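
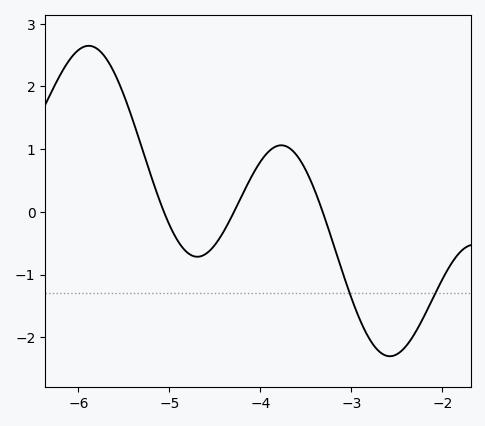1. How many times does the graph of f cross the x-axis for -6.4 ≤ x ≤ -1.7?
3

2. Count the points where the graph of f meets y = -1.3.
2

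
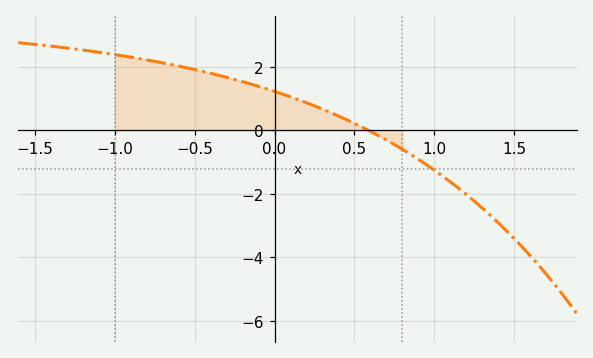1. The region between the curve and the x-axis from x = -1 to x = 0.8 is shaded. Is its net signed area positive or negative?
positive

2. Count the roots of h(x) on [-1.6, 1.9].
1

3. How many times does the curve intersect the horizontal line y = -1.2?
1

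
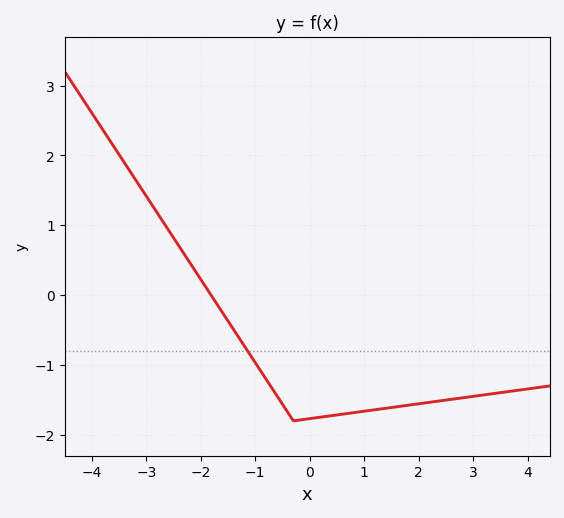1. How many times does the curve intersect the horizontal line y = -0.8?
1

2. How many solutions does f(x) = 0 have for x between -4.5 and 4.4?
1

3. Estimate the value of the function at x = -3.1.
1.5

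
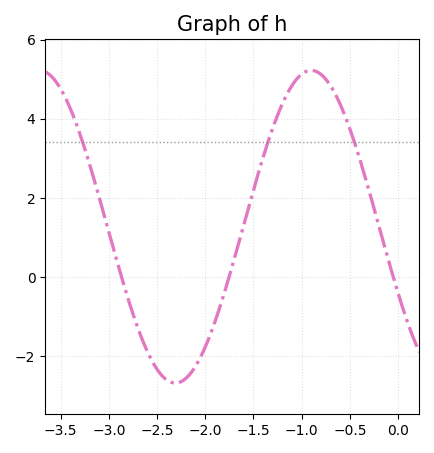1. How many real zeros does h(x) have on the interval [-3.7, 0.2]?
3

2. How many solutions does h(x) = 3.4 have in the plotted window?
3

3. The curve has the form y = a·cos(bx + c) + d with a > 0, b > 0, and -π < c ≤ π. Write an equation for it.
y = 3.95cos(2.2x + 2) + 1.27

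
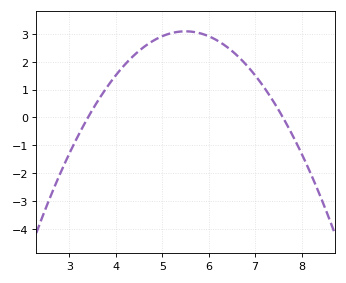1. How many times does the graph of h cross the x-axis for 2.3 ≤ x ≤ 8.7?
2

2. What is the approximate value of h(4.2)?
1.9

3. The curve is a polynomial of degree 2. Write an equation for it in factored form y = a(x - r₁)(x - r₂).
y = -0.7(x - 3.4)(x - 7.6)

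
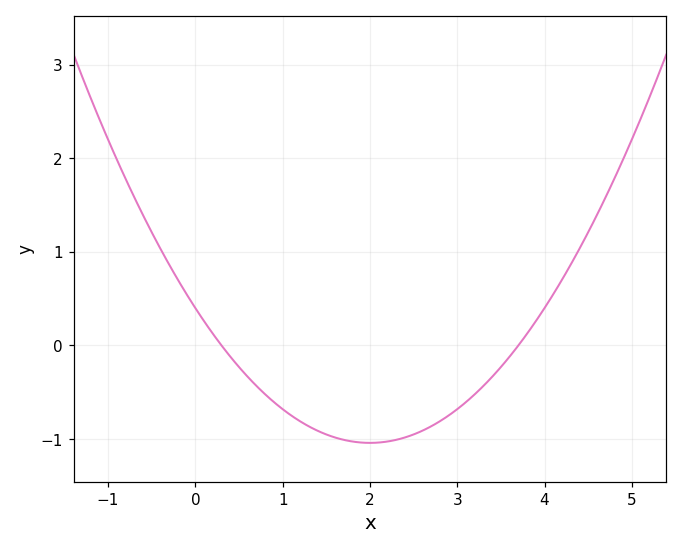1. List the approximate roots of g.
0.3, 3.7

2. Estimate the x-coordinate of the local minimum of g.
2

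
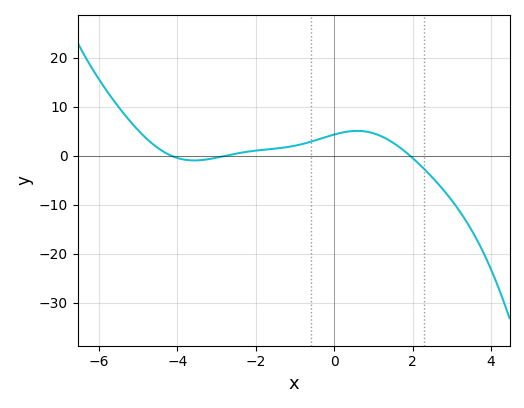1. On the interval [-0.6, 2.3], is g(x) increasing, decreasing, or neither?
neither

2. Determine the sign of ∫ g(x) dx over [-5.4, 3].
positive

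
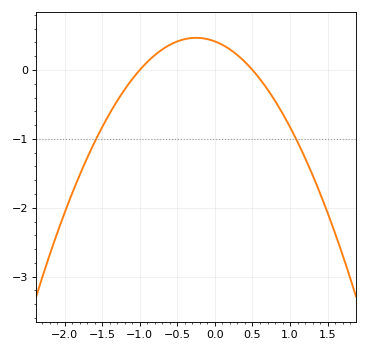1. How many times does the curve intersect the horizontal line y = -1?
2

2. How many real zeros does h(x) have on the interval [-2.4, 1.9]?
2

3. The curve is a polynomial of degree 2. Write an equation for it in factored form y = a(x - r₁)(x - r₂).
y = -0.83(x + 1)(x - 0.5)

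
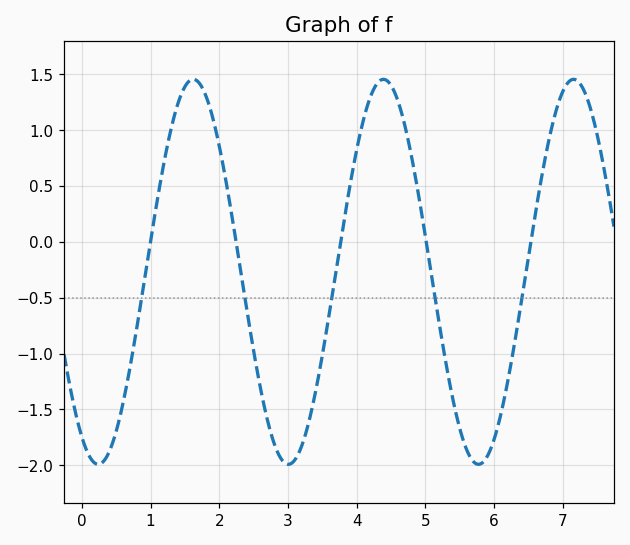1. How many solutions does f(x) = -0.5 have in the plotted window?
5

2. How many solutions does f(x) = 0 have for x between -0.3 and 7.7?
5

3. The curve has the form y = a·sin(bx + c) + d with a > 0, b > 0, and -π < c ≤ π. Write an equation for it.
y = 1.72sin(2.27x - 2.11) - 0.27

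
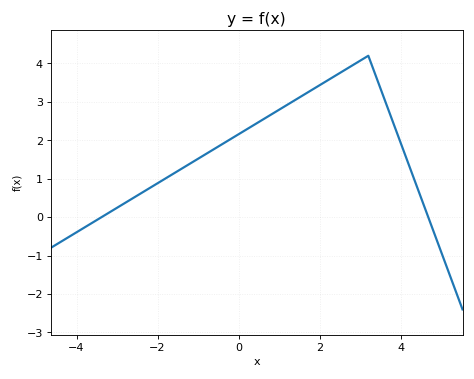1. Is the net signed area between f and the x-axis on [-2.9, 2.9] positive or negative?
positive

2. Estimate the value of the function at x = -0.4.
1.9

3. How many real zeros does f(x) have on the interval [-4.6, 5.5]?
2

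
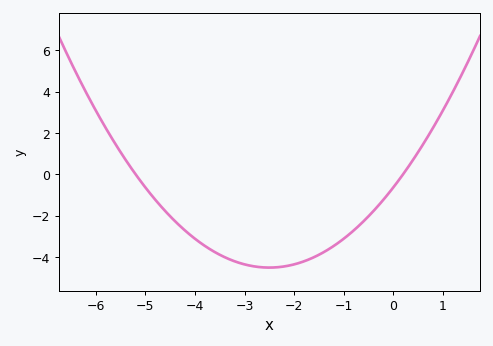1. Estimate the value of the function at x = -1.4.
-3.8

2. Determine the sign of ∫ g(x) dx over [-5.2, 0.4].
negative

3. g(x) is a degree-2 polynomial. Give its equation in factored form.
y = 0.62(x + 5.2)(x - 0.2)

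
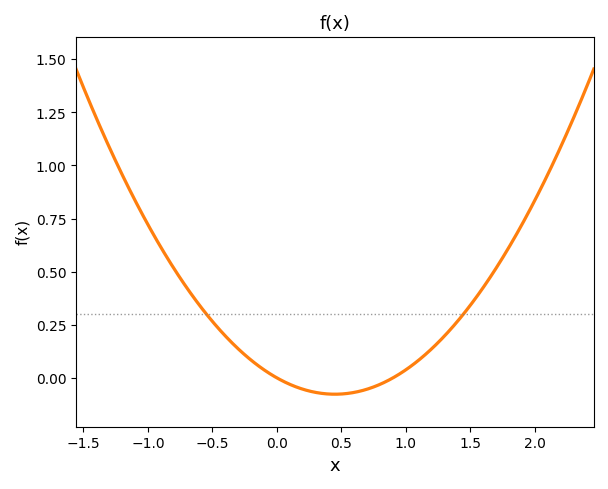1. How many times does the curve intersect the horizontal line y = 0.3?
2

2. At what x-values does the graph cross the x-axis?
0, 0.9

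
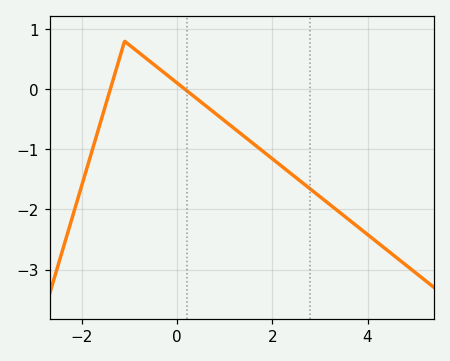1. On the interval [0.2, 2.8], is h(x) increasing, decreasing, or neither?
decreasing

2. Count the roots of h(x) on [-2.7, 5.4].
2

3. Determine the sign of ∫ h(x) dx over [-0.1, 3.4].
negative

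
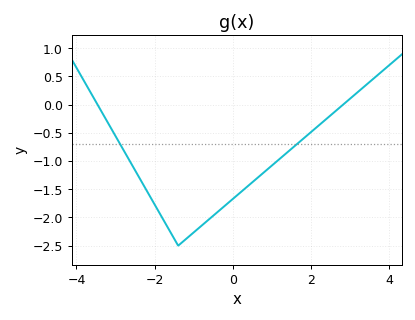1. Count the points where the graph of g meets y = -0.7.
2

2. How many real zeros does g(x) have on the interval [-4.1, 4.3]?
2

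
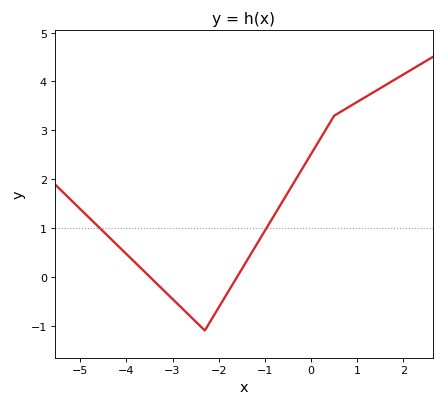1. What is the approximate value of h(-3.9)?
0.4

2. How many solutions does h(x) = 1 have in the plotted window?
2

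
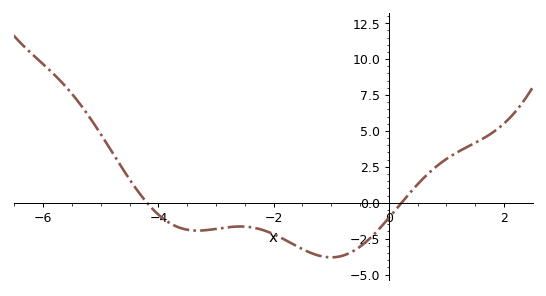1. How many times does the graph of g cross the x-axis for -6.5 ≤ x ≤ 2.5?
2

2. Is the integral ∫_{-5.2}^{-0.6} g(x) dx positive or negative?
negative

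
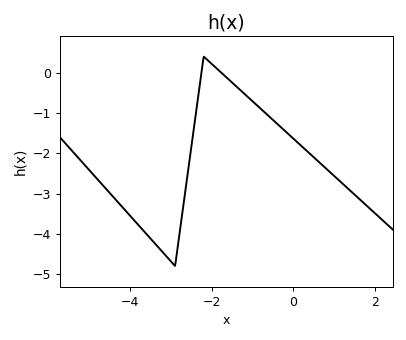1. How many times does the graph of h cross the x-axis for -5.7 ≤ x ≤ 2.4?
2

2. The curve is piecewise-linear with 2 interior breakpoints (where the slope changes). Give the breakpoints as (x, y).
(-2.9, -4.8); (-2.2, 0.4)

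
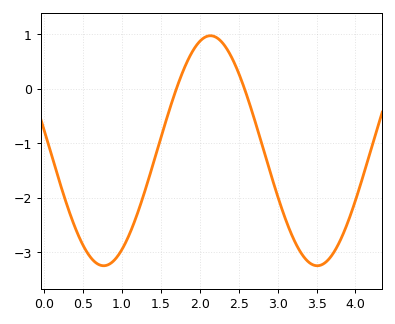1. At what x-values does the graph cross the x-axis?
1.7, 2.57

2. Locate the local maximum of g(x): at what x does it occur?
2.14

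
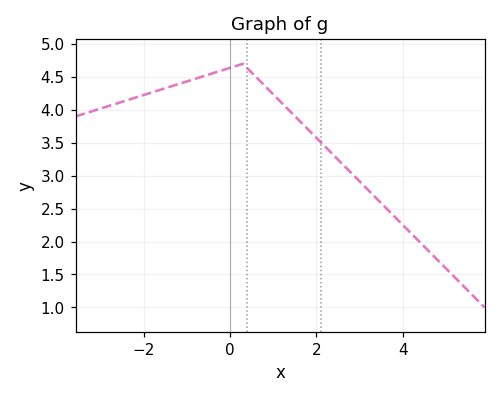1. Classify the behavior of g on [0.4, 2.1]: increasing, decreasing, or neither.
decreasing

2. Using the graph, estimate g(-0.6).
4.5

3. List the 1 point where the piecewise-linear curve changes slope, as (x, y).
(0.3, 4.7)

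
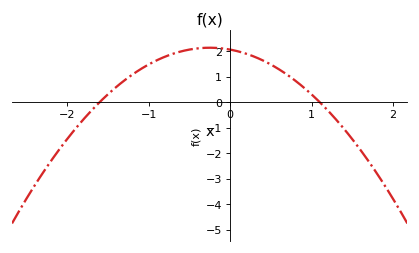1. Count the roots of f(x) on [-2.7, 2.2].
2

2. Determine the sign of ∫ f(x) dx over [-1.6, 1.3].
positive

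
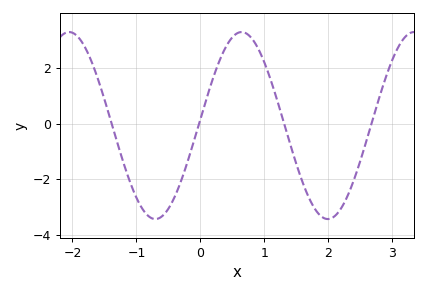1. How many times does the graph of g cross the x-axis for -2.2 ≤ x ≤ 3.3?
4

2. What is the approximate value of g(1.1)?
1.6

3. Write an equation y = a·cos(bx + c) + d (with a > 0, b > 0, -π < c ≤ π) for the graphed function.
y = 3.36cos(2.3x - 1.5) - 0.07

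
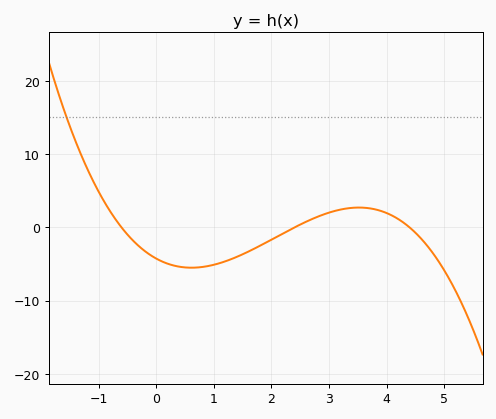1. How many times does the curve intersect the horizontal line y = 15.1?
1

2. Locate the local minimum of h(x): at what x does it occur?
0.612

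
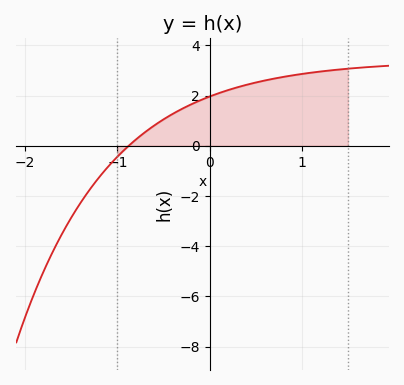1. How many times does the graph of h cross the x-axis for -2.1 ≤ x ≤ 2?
1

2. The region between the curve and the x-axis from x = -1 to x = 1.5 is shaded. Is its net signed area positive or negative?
positive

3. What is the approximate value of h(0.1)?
2.09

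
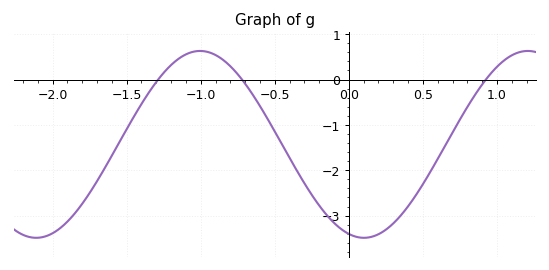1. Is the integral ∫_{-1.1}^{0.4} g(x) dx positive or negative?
negative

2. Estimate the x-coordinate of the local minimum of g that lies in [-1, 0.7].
0.102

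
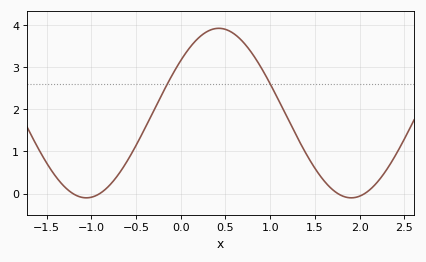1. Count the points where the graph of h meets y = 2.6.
2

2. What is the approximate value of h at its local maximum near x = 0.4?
3.9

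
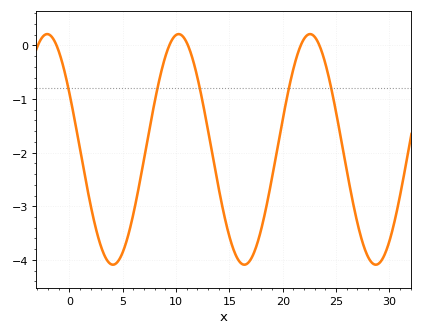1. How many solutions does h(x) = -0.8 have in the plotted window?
5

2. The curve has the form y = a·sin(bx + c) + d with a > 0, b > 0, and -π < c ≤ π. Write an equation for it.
y = 2.15sin(0.51x + 2.6) - 1.94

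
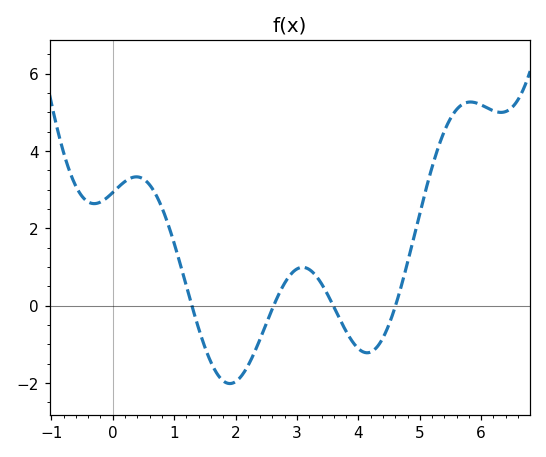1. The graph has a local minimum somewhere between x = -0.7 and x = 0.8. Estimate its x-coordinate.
-0.301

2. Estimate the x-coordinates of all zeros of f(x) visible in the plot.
1.29, 2.62, 3.59, 4.61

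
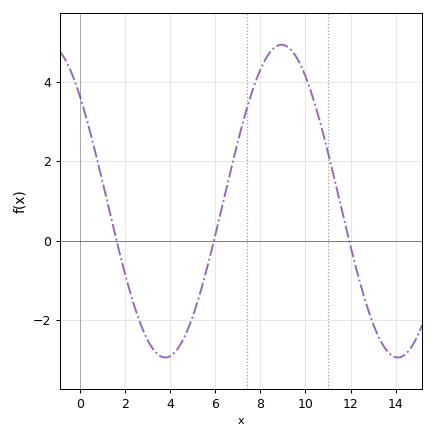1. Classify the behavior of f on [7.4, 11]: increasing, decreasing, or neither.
neither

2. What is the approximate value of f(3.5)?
-2.88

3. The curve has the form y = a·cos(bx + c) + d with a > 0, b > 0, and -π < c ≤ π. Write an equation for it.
y = 3.94cos(0.61x + 0.83) + 1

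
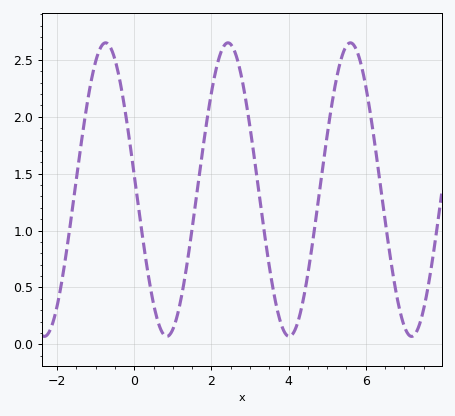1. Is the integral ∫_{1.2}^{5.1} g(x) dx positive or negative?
positive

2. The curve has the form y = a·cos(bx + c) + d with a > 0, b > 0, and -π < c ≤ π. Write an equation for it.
y = 1.29cos(1.98x + 1.47) + 1.36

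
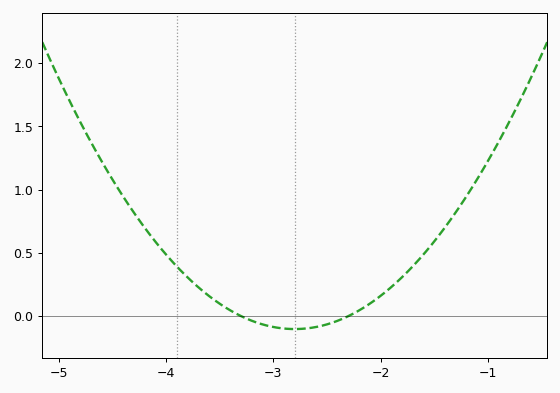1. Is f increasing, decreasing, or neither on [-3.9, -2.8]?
decreasing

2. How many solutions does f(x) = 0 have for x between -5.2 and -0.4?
2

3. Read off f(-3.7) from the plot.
0.23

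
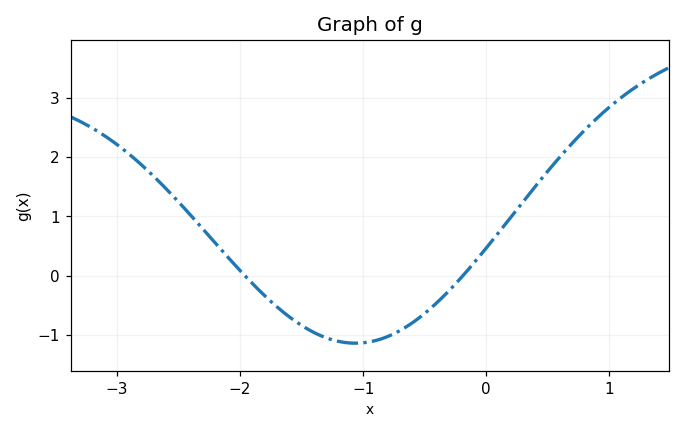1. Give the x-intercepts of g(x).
-2, -0.2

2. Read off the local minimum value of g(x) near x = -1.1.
-1.1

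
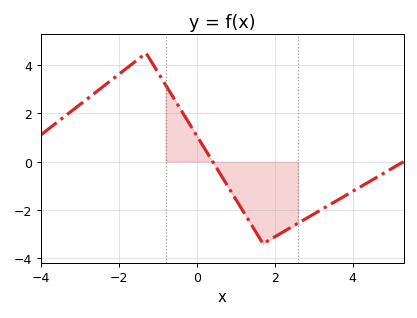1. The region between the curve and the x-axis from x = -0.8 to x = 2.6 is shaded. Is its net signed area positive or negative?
negative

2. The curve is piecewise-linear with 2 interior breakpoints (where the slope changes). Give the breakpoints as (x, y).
(-1.3, 4.5); (1.7, -3.4)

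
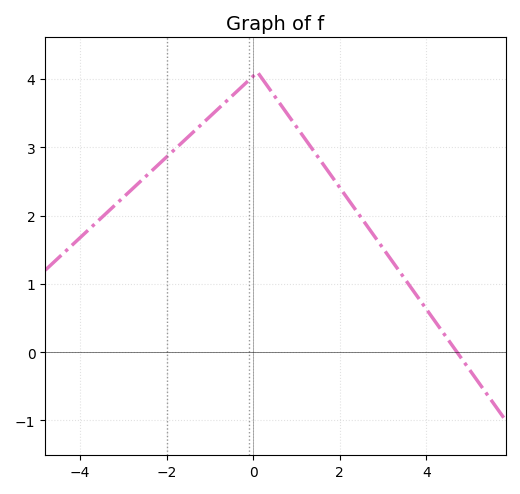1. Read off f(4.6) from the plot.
0.1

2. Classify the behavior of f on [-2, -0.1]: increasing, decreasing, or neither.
increasing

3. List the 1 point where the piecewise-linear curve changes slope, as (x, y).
(0.1, 4.1)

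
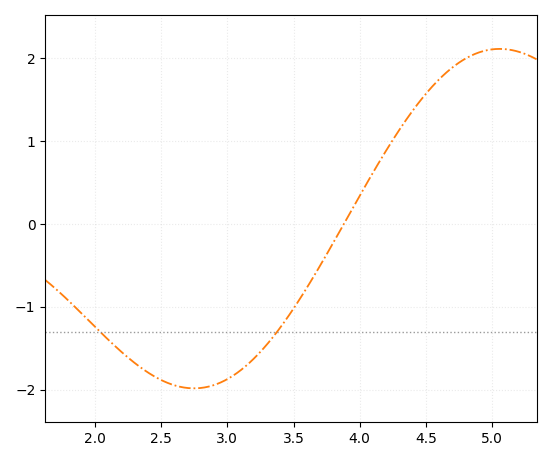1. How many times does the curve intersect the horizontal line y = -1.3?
2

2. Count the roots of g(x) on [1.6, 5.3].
1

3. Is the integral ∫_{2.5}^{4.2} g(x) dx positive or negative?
negative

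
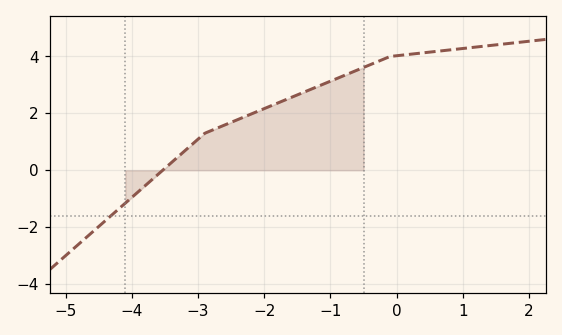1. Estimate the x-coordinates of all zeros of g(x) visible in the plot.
-3.6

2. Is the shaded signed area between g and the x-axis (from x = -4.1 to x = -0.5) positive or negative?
positive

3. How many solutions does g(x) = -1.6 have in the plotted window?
1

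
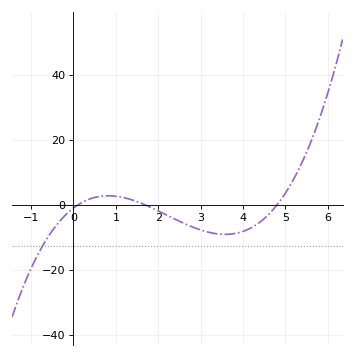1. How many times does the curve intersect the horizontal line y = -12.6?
1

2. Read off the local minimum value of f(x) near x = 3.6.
-9.02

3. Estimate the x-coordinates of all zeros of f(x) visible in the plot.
0.1, 1.7, 4.8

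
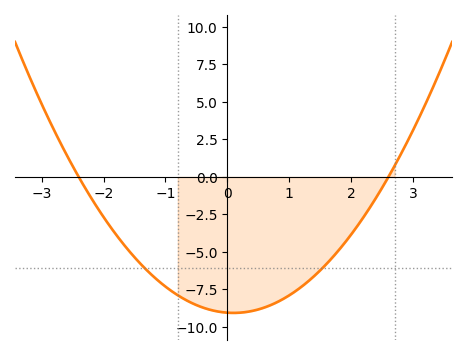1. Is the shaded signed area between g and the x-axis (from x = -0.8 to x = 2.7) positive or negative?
negative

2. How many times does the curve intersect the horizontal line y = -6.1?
2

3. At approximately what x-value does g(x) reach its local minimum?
0.1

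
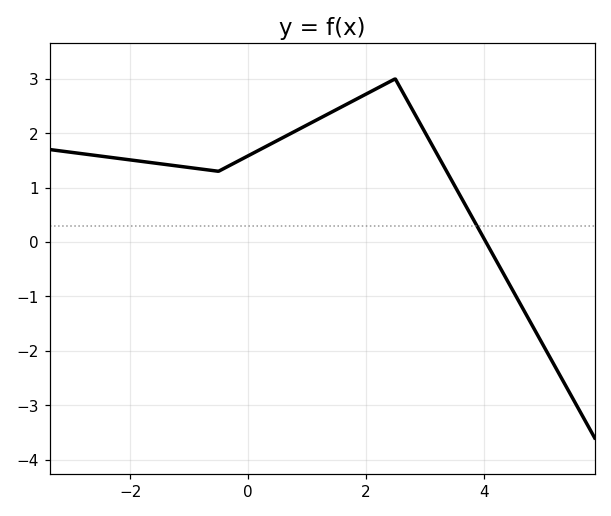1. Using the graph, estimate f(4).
0.1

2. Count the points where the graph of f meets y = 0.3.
1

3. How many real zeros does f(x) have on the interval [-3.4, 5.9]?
1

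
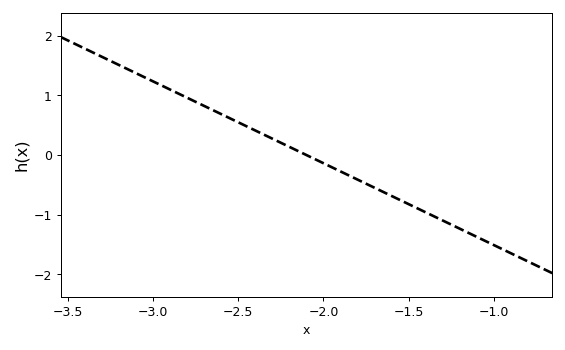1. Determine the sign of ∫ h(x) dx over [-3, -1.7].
positive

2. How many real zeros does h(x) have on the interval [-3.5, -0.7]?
1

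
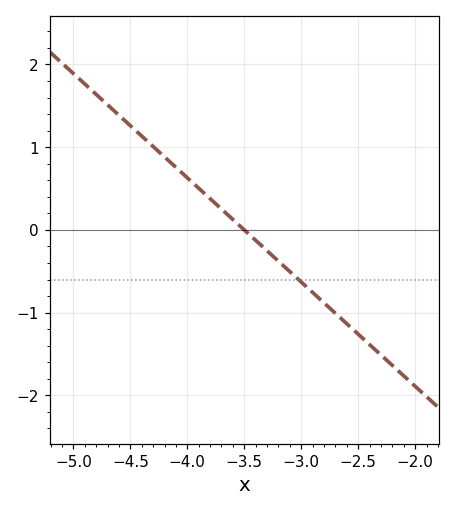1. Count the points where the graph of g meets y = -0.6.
1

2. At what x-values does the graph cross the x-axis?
-3.5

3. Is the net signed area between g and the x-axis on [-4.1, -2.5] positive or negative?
negative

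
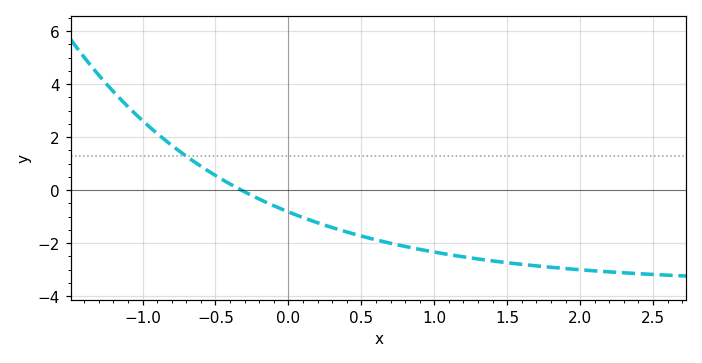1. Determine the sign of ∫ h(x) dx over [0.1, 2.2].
negative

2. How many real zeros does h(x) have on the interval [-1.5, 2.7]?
1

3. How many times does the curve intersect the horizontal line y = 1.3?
1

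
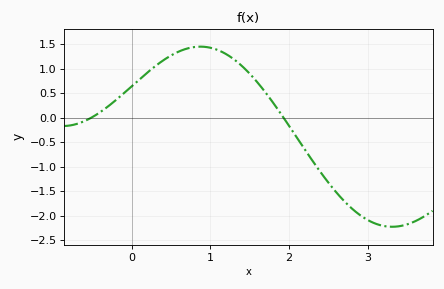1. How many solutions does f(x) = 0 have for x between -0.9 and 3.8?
2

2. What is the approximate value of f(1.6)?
0.718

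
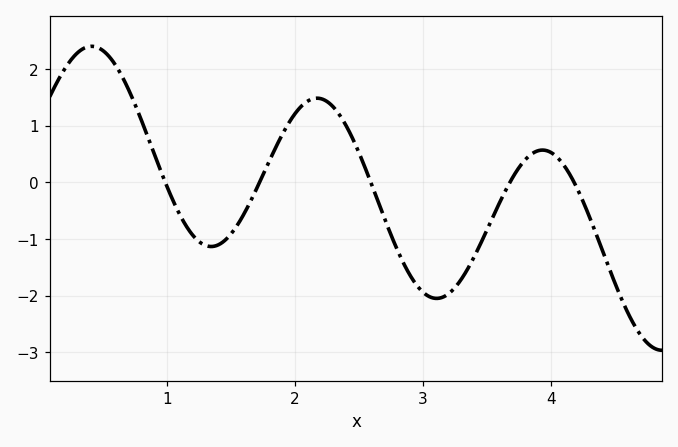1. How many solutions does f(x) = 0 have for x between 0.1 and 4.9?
5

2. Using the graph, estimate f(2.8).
-1.2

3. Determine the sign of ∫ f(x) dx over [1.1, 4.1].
negative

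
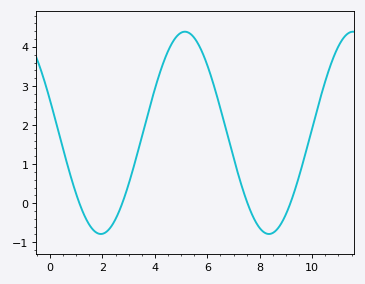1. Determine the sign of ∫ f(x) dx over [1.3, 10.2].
positive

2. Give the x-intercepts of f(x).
1.12, 2.76, 7.53, 9.17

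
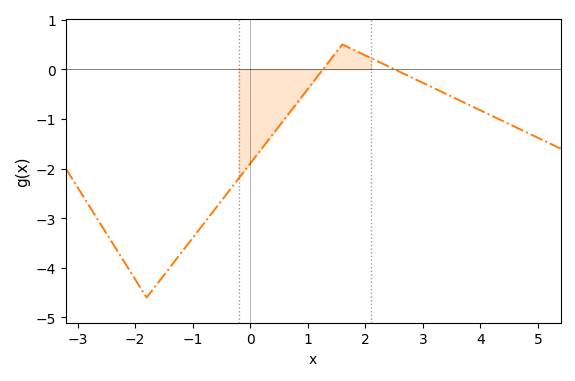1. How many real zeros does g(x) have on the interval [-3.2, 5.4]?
2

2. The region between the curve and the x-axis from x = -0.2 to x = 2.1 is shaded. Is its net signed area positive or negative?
negative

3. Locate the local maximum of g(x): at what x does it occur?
1.6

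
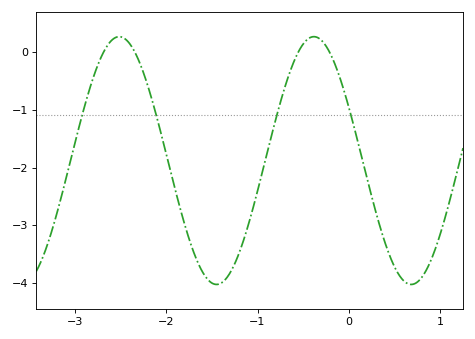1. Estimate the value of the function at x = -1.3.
-3.8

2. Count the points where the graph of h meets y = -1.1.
4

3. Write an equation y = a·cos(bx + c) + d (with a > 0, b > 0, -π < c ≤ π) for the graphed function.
y = 2.14cos(3x + 1.1) - 1.88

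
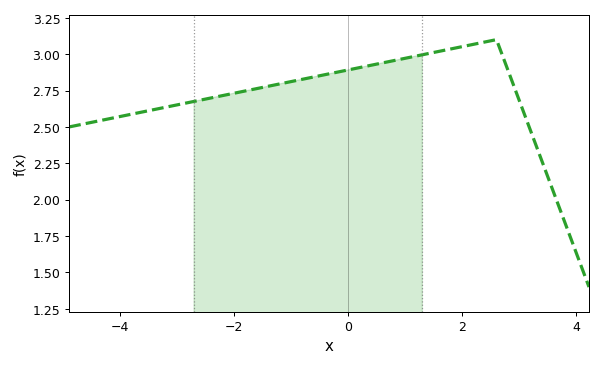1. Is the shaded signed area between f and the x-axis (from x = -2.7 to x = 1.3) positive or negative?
positive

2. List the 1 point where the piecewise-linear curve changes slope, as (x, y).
(2.6, 3.1)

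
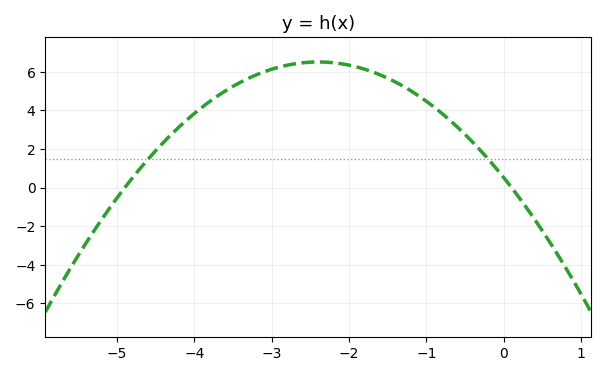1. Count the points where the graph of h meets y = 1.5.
2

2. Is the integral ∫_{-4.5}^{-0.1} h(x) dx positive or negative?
positive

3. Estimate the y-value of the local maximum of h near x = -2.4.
6.6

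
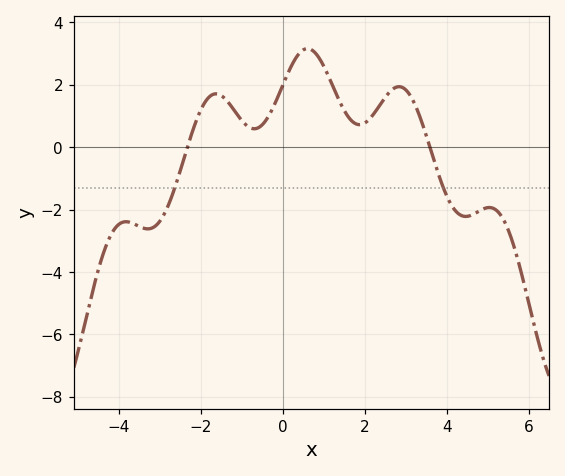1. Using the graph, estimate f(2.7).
1.8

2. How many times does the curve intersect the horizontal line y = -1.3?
2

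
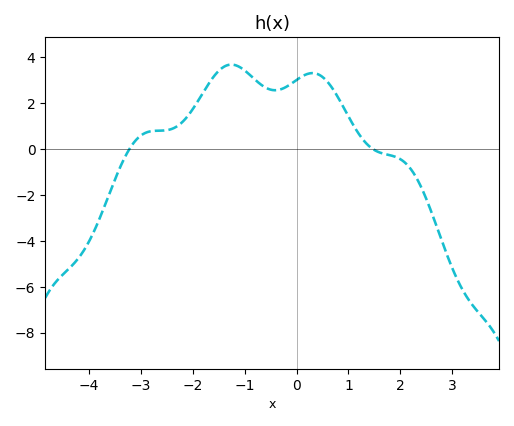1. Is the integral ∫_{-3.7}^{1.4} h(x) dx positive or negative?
positive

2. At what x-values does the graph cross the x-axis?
-3.22, 1.47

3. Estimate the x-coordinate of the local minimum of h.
-0.415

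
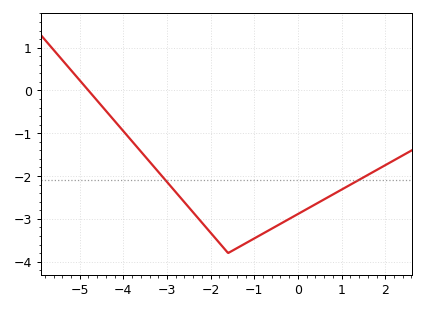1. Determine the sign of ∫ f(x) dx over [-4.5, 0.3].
negative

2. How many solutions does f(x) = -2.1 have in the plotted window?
2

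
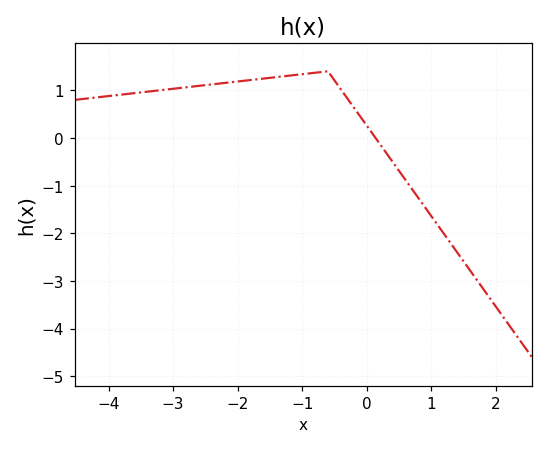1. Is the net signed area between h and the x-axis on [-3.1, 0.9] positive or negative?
positive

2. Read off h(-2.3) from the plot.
1.14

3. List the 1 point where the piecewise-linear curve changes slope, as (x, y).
(-0.6, 1.4)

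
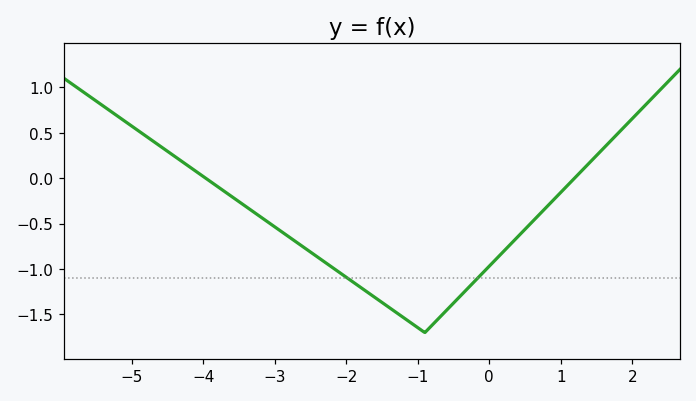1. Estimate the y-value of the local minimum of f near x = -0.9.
-1.7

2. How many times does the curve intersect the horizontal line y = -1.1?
2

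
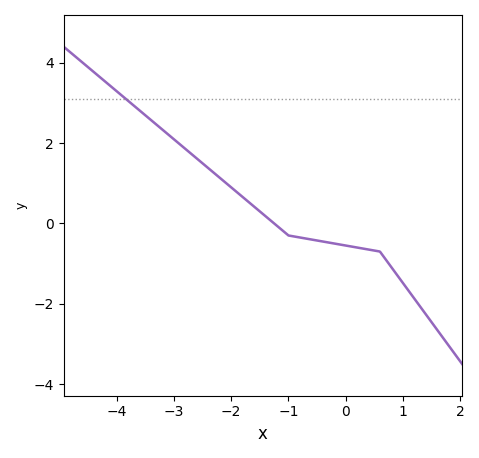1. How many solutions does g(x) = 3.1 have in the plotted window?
1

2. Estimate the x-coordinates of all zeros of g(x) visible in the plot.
-1.25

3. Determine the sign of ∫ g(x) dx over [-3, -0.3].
positive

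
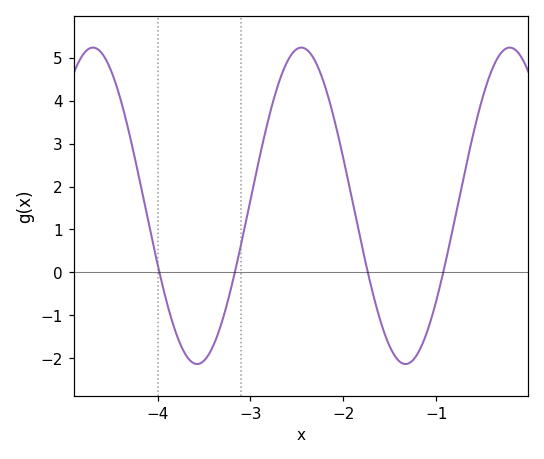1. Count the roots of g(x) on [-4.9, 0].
4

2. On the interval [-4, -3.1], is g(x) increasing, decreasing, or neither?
neither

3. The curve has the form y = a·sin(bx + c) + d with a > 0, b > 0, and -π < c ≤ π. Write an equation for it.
y = 3.69sin(2.8x + 2.2) + 1.55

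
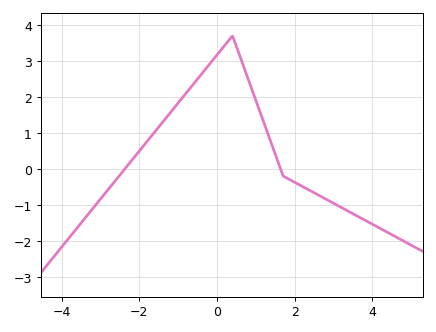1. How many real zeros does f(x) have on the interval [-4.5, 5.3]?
2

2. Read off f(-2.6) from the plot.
-0.3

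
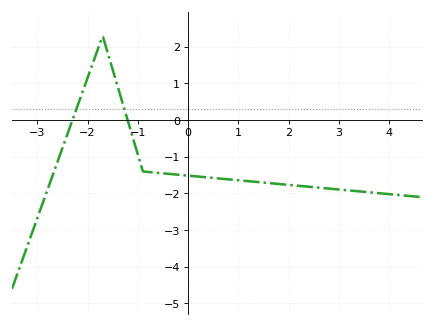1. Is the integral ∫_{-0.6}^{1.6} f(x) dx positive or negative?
negative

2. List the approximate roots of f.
-2.4, -1.2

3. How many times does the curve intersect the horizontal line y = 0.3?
2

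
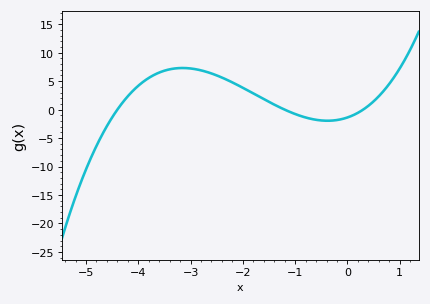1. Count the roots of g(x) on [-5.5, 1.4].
3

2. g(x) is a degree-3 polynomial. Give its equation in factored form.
y = 0.87(x + 4.4)(x + 1.2)(x - 0.3)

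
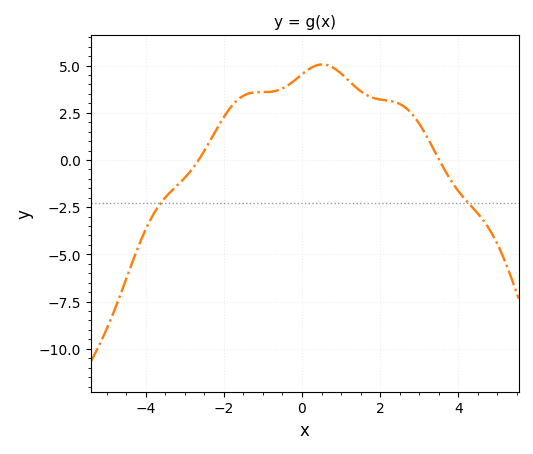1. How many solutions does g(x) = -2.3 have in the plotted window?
2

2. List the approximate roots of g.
-2.64, 3.51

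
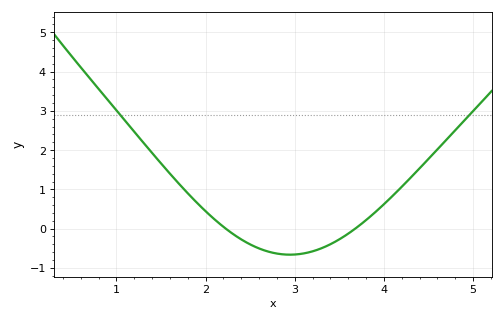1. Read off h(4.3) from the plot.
1.3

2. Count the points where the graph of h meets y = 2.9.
2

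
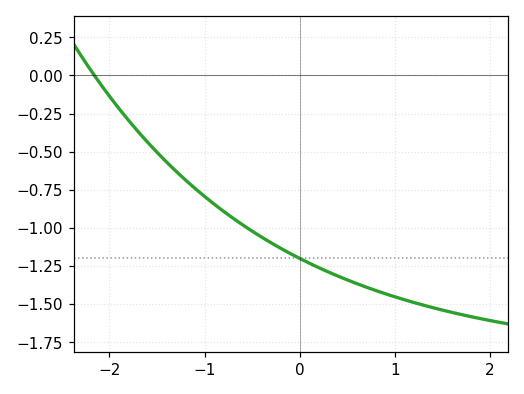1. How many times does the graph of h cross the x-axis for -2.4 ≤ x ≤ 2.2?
1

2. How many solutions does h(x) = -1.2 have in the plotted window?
1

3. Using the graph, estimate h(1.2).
-1.5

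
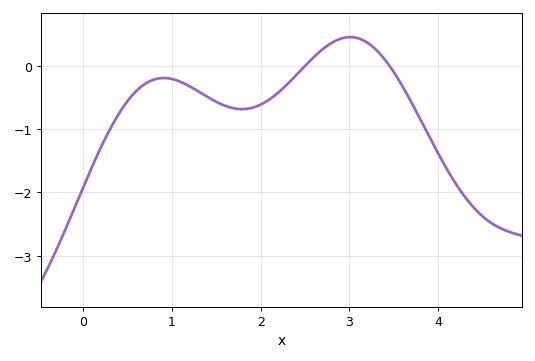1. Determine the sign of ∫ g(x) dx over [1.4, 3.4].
negative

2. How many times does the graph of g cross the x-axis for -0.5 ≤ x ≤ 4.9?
2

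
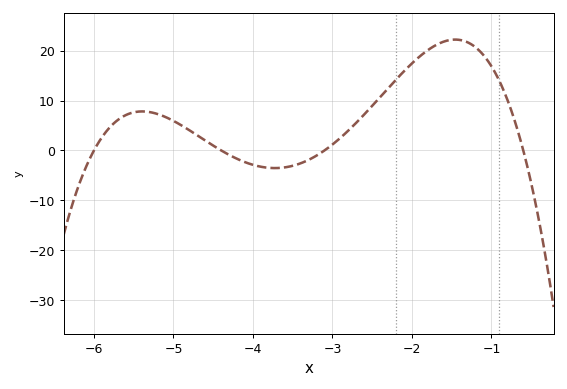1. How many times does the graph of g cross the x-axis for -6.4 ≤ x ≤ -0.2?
4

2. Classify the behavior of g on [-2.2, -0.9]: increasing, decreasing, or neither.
neither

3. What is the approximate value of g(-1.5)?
22.2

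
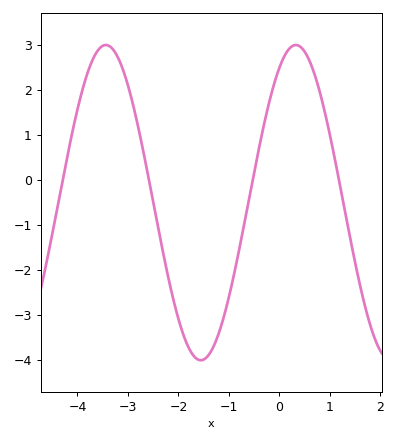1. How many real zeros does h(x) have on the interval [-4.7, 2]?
4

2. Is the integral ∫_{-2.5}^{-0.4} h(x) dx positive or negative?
negative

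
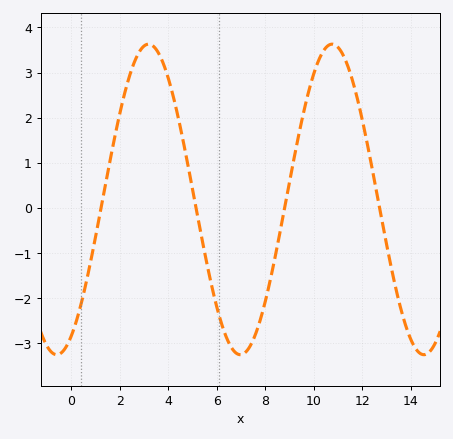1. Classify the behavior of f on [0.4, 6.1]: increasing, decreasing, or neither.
neither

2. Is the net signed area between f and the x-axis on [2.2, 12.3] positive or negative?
positive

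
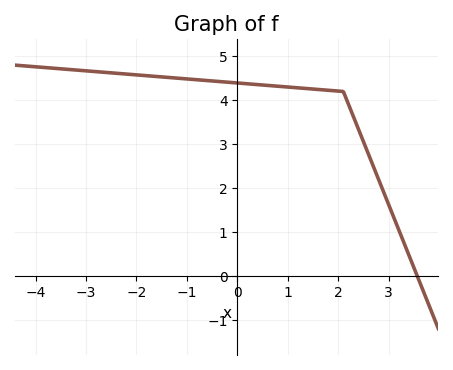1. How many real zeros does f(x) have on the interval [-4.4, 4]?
1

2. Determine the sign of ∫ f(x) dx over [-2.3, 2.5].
positive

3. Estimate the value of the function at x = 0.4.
4.36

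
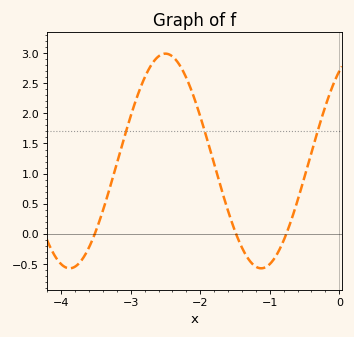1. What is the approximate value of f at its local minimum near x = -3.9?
-0.57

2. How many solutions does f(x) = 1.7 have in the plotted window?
3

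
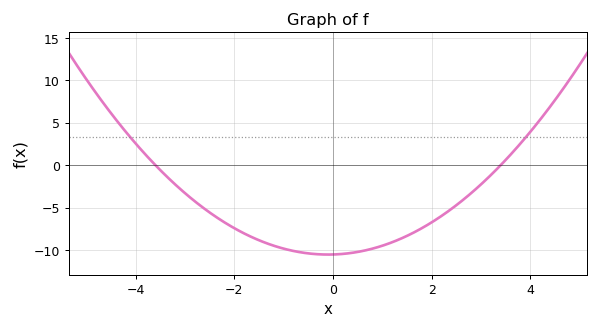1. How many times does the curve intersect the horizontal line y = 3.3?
2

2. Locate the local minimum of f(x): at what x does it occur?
-0.2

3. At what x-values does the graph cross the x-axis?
-3.6, 3.4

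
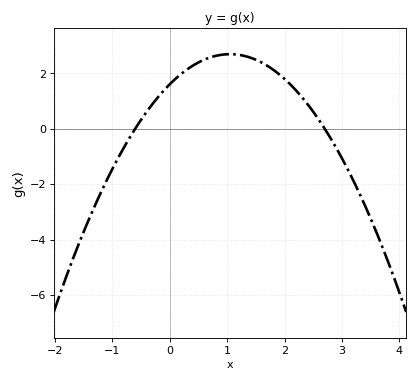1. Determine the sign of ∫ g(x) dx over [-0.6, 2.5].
positive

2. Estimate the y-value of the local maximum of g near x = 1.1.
2.7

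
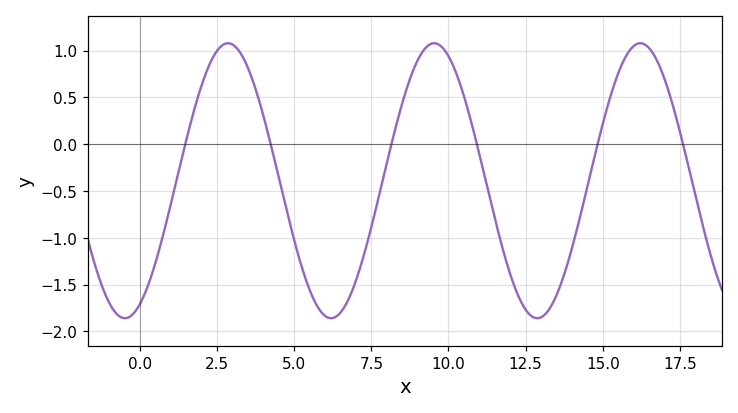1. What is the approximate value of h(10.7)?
0.285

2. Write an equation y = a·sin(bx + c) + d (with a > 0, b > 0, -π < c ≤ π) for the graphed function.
y = 1.47sin(0.94x - 1.11) - 0.39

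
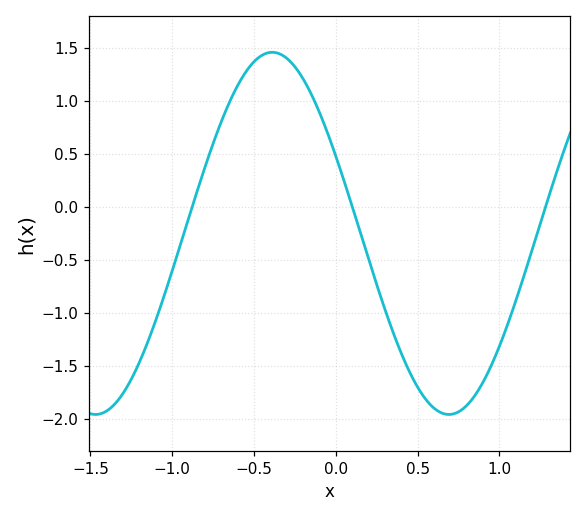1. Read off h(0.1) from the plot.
0.005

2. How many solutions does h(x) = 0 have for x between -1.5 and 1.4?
3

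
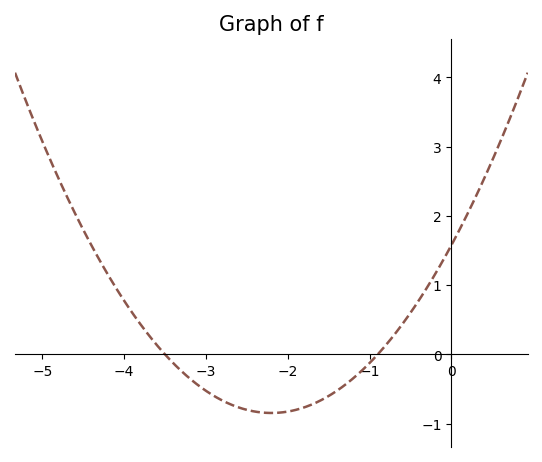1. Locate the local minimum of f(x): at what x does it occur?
-2.2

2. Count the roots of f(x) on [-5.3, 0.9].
2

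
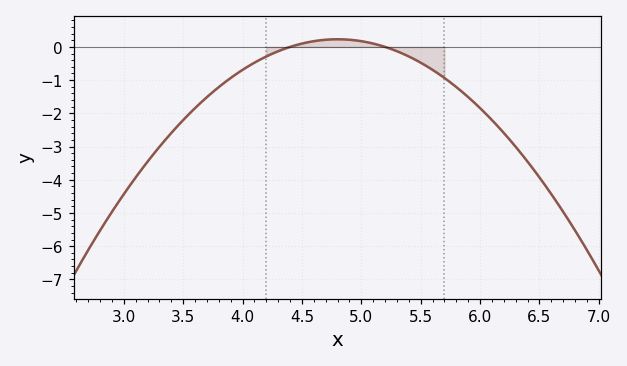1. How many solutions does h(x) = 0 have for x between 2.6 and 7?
2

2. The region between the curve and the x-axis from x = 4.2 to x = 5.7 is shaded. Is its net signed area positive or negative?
negative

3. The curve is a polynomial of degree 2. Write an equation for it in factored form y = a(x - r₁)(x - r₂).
y = -1.44(x - 4.4)(x - 5.2)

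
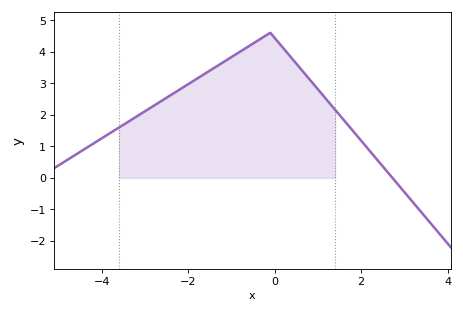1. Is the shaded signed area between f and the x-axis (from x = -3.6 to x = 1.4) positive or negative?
positive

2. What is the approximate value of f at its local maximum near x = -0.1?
4.6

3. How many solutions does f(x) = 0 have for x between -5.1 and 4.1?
1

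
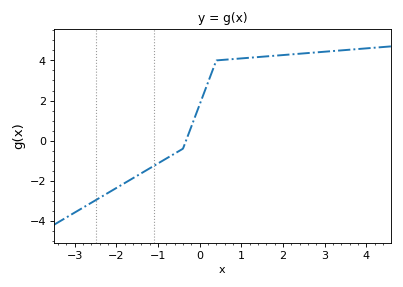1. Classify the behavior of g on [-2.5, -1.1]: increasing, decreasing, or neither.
increasing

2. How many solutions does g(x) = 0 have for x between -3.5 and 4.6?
1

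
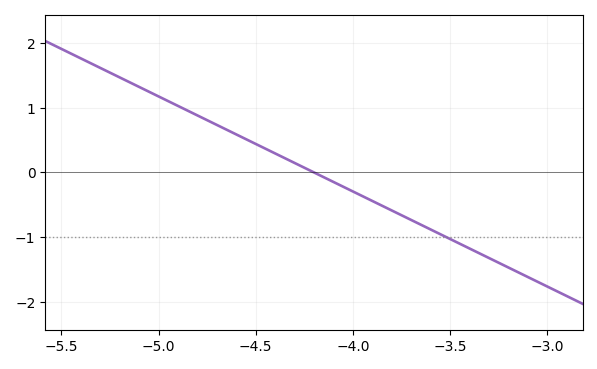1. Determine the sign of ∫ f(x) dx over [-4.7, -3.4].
negative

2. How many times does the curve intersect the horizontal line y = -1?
1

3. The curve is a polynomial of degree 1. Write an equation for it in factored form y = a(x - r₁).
y = -1.47(x + 4.2)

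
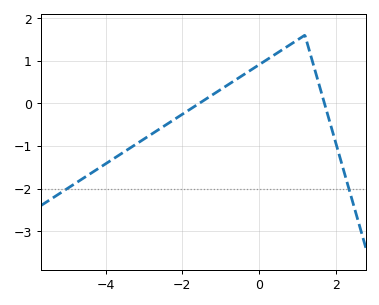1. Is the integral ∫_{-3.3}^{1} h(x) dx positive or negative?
positive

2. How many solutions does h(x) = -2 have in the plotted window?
2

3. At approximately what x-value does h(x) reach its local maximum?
1.2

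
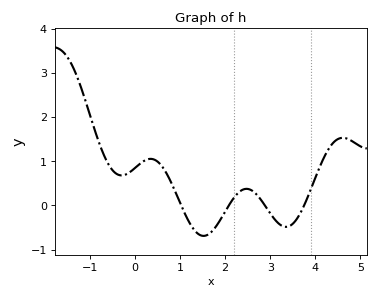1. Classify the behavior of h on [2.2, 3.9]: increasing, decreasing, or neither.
neither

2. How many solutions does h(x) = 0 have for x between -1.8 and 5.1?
4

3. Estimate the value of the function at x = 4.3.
1.3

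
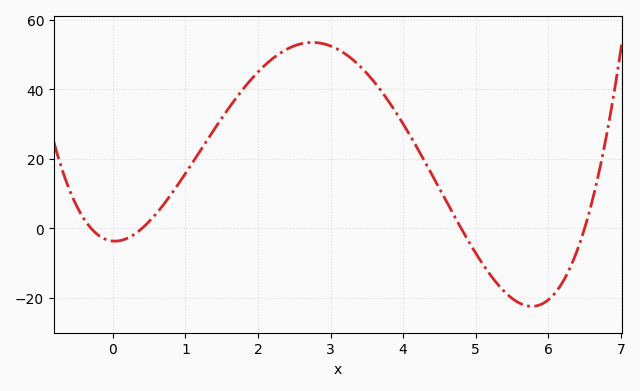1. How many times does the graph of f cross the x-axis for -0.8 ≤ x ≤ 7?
4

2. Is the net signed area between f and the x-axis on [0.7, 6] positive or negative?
positive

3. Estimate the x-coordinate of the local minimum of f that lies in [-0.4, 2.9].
0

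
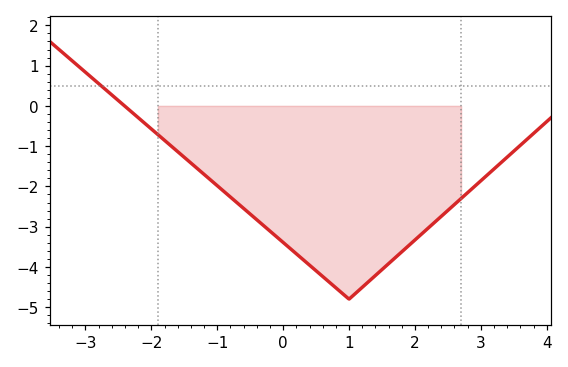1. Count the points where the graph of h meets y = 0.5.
1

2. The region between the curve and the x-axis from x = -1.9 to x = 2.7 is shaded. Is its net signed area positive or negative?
negative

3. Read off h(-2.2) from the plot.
-0.292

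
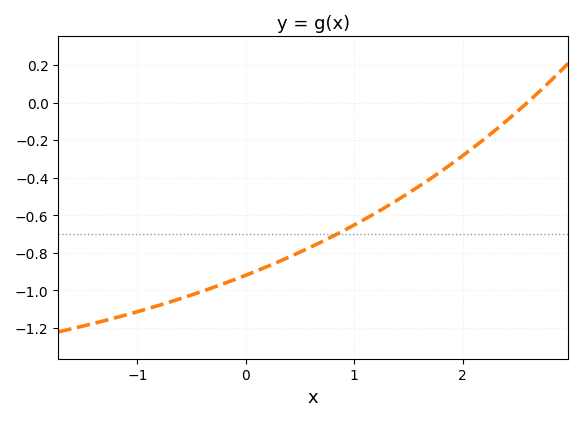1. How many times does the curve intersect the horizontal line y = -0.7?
1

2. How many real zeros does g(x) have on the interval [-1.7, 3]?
1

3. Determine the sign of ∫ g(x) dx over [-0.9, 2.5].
negative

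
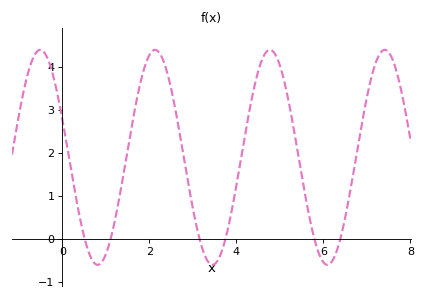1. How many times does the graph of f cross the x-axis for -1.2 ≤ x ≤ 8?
6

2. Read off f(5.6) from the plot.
0.9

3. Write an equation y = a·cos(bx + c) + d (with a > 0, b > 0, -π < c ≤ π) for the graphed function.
y = 2.5cos(2.4x + 1.2) + 1.9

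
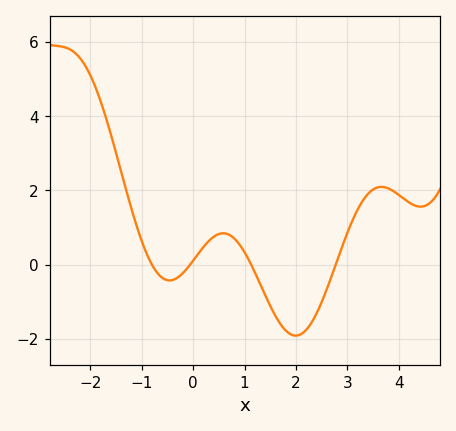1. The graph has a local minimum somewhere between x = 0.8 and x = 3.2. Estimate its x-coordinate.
2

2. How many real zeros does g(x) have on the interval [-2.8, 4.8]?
4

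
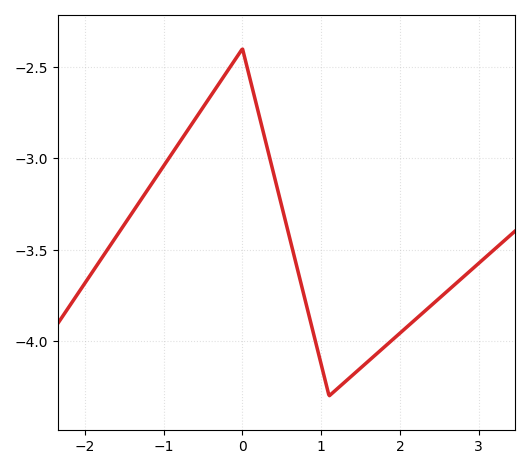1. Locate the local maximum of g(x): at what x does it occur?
-0.001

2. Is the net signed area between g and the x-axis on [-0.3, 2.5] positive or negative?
negative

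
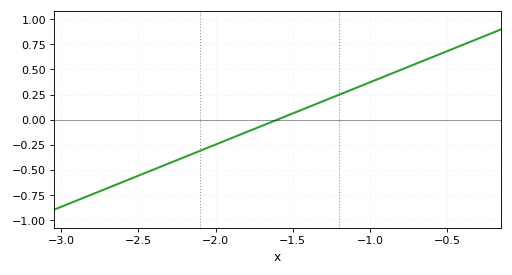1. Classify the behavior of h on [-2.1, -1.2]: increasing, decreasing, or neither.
increasing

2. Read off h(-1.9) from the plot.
-0.2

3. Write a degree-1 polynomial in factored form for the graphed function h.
y = 0.62(x + 1.6)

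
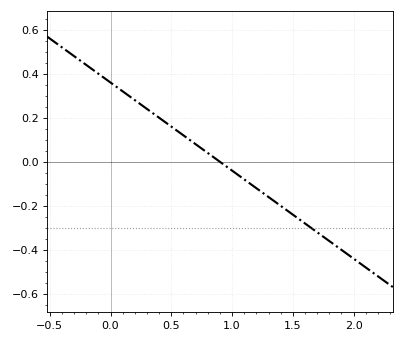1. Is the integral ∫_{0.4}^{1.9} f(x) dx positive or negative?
negative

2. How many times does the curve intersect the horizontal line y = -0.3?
1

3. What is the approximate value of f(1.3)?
-0.16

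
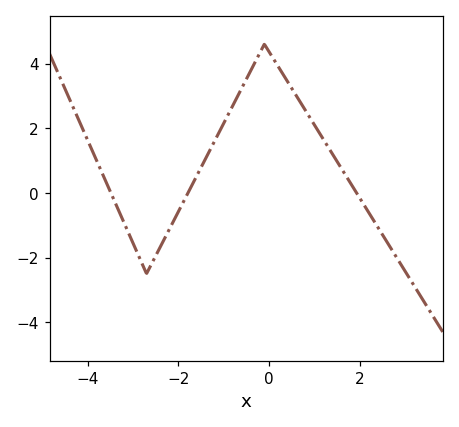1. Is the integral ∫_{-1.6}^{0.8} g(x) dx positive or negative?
positive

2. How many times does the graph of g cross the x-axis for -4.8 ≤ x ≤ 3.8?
3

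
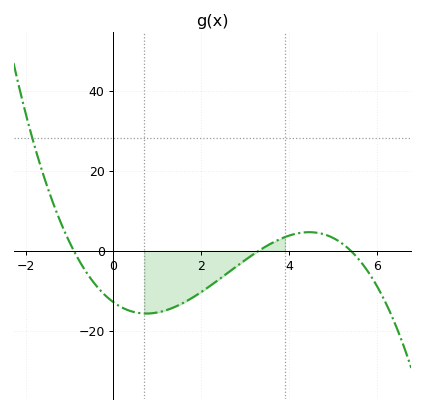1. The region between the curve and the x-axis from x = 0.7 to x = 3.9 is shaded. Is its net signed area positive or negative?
negative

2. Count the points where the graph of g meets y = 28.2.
1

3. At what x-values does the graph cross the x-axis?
-0.9, 3.3, 5.4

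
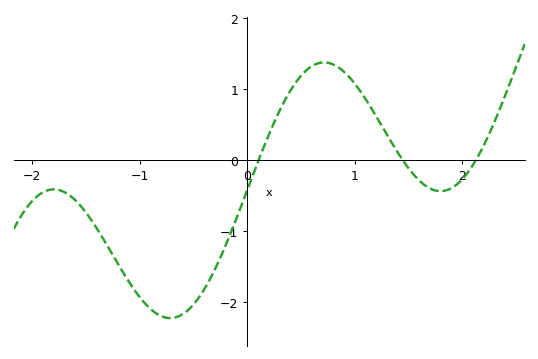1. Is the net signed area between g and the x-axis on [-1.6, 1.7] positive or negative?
negative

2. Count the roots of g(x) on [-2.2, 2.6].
3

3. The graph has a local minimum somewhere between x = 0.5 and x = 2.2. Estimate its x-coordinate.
1.8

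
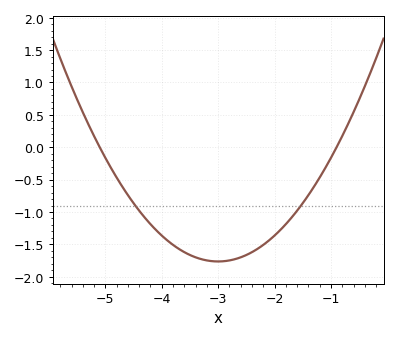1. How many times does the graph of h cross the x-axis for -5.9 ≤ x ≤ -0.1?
2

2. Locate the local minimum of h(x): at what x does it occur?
-3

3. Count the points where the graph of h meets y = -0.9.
2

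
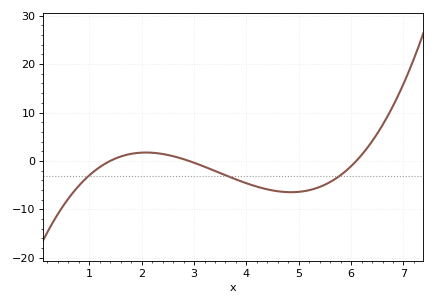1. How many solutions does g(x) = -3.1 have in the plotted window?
3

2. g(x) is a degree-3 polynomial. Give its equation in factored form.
y = 0.77(x - 1.4)(x - 2.9)(x - 6.1)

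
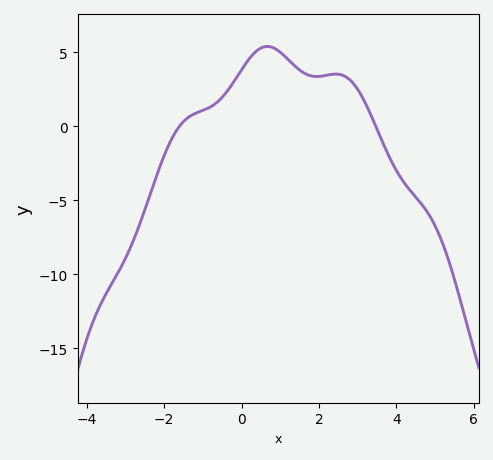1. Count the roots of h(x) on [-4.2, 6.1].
2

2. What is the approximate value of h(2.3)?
3.5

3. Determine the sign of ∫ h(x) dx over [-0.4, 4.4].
positive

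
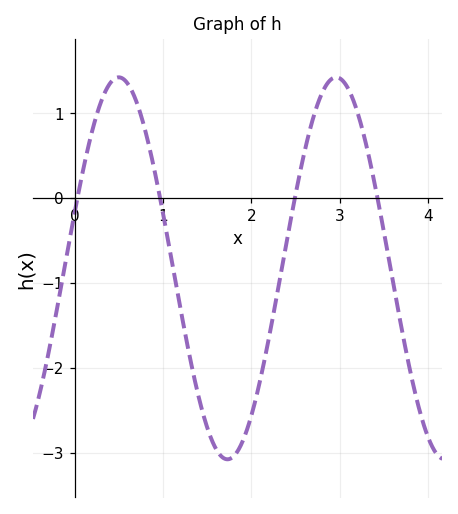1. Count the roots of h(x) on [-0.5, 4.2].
4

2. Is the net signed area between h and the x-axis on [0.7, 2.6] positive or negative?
negative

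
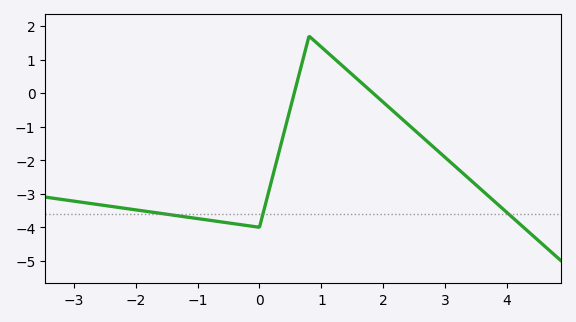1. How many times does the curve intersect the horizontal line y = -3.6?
3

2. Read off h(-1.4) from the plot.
-3.64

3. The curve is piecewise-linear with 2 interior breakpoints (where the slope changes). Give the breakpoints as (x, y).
(0, -4); (0.8, 1.7)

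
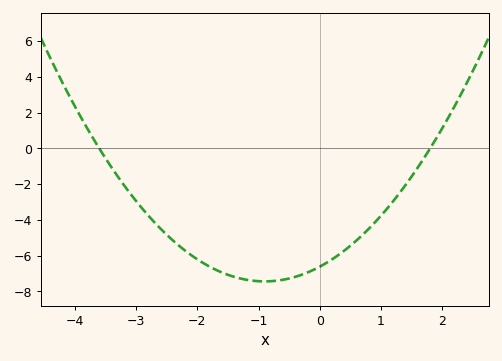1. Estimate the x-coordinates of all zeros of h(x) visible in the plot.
-3.6, 1.8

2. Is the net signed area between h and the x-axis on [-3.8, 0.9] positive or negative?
negative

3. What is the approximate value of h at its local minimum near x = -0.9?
-7.4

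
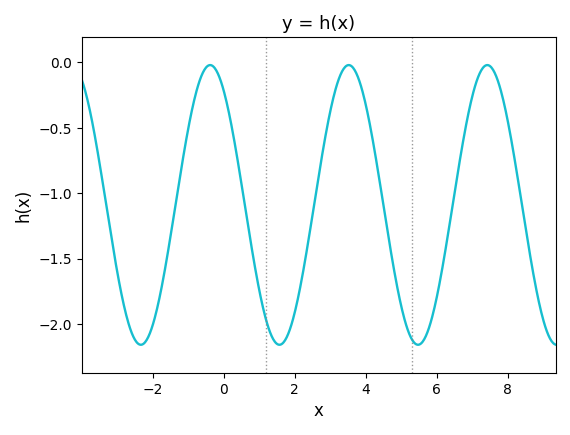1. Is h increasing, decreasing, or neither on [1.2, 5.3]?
neither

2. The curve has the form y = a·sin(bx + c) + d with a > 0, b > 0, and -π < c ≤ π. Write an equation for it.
y = 1.07sin(1.61x + 2.19) - 1.09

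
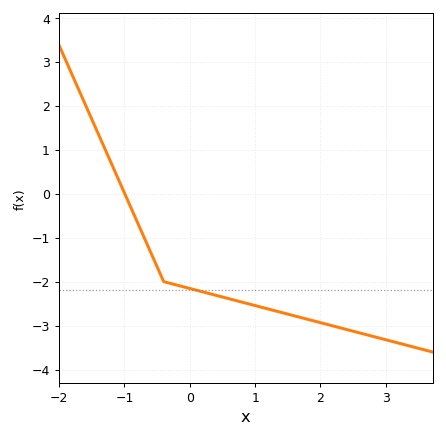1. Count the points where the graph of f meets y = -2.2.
1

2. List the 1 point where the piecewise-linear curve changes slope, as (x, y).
(-0.4, -2)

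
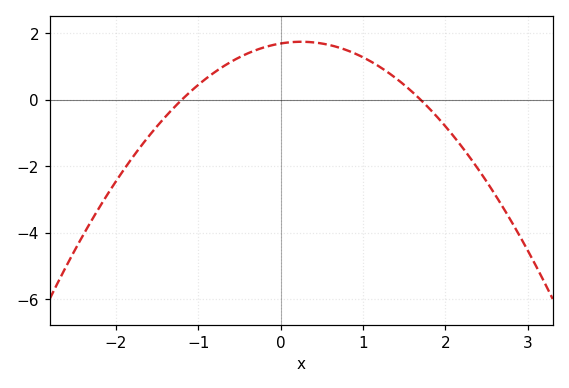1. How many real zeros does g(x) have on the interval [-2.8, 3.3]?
2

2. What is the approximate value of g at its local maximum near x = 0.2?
1.8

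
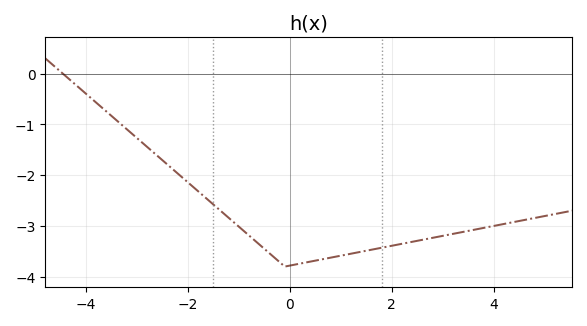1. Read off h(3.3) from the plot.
-3.1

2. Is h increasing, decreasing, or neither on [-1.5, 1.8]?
neither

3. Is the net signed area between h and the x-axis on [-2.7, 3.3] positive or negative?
negative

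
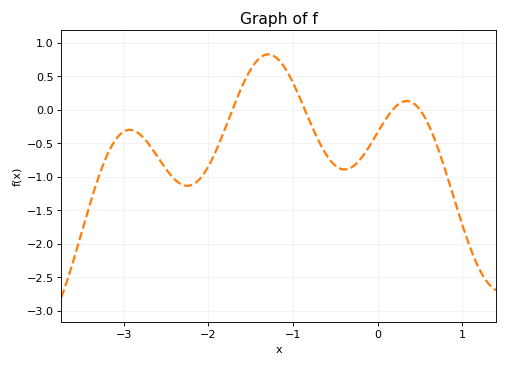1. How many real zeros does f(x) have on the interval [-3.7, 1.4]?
4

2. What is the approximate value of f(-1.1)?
0.634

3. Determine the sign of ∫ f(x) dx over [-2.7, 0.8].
negative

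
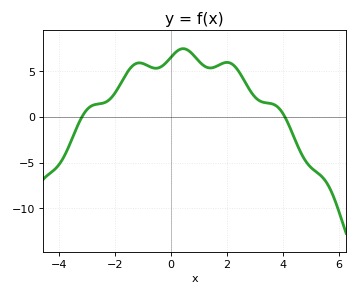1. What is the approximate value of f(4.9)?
-5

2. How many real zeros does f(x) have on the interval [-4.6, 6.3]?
2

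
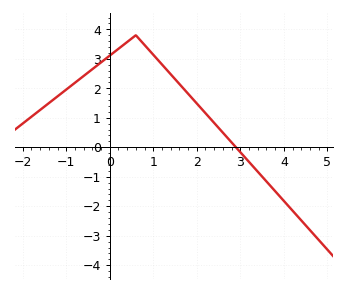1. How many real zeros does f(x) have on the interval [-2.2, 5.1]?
1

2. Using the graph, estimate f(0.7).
3.6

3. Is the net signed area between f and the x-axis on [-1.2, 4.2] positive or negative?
positive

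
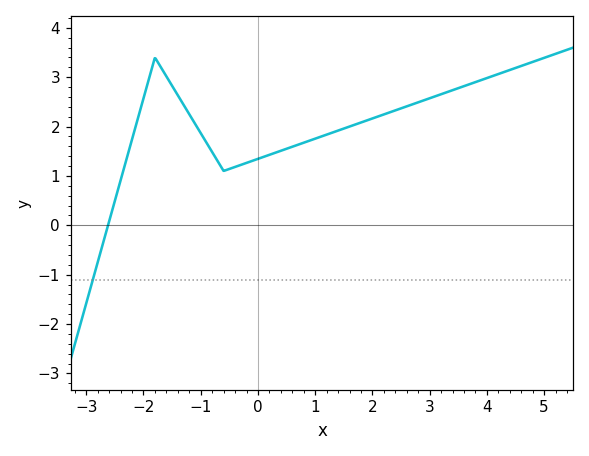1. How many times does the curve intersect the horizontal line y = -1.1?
1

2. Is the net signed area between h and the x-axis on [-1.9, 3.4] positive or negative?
positive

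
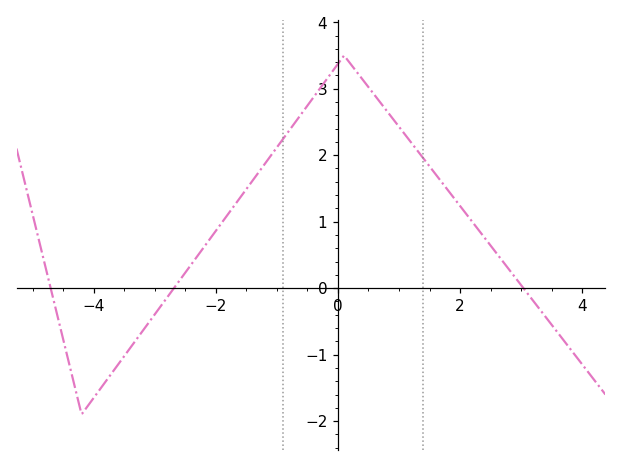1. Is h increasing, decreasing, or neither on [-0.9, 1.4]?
neither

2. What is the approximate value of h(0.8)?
2.7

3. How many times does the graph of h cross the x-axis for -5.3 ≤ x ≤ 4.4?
3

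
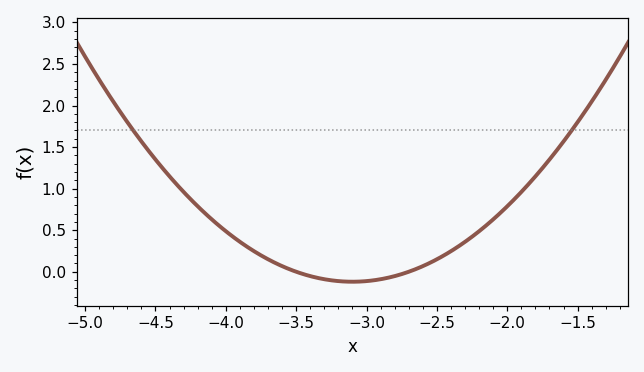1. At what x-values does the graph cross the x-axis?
-3.5, -2.7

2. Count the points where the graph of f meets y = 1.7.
2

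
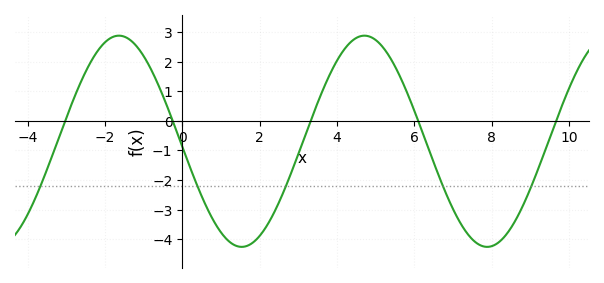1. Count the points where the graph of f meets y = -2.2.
5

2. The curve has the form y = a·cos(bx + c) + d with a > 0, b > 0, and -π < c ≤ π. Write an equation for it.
y = 3.57cos(0.99x + 1.62) - 0.69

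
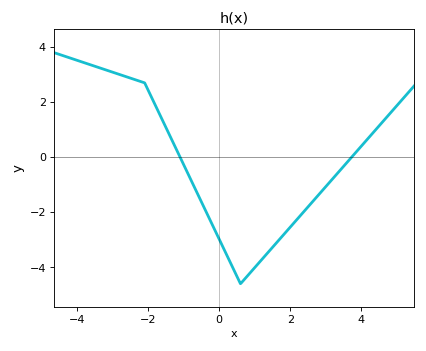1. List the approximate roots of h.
-1.2, 3.8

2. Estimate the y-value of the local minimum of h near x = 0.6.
-4.6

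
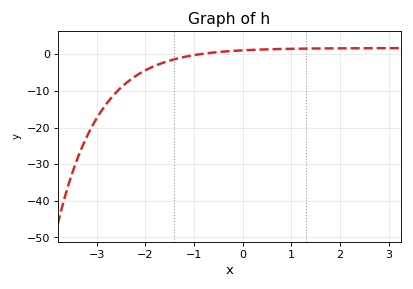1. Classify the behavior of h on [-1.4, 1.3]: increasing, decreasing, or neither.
increasing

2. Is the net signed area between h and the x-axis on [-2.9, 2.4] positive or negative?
negative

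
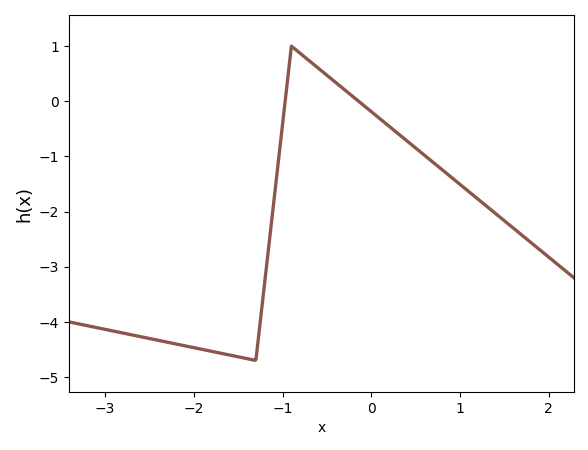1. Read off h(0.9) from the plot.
-1.4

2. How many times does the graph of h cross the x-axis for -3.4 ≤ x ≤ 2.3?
2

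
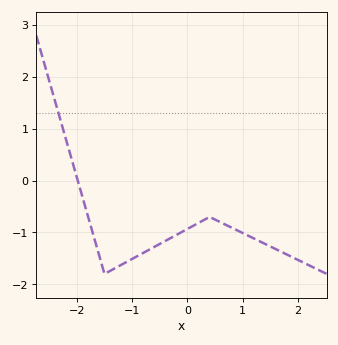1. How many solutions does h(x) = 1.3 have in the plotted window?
1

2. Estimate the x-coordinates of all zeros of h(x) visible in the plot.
-2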